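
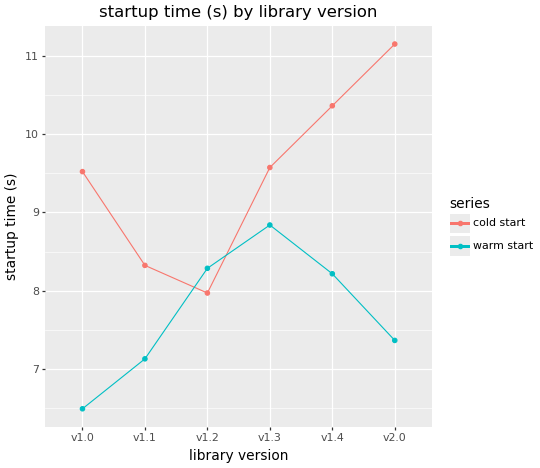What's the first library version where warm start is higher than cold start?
v1.1: warm start ≈ 7.0 vs cold start ≈ 8.5 (not yet); v1.2: warm start ≈ 8.5 vs cold start ≈ 8.0 (first crossover).

v1.2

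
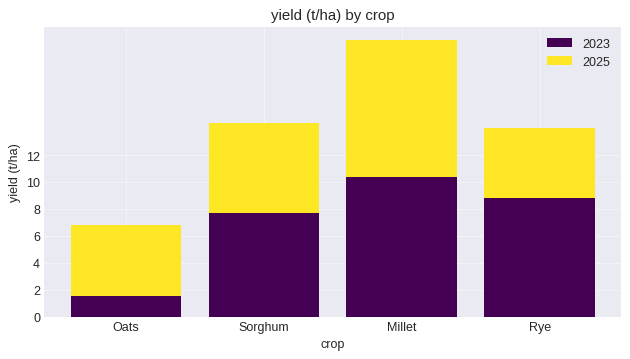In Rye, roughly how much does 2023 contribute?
2023 top ≈ 8, bottom ≈ 0; segment ≈ 8.

≈ 8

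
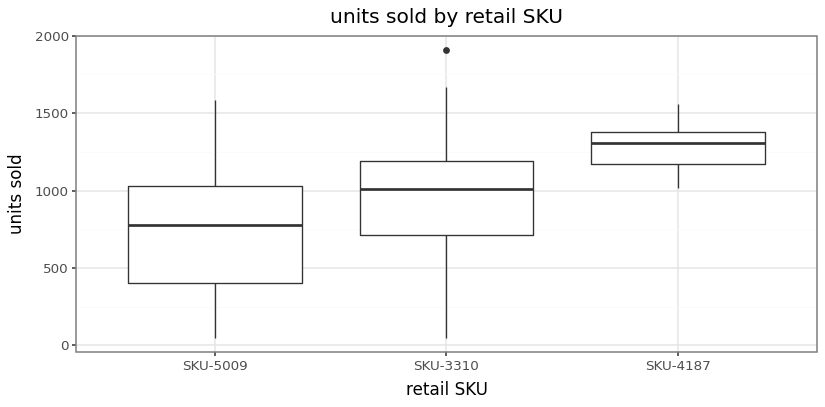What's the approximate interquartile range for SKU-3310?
≈ 500

Q3 ≈ 1200, Q1 ≈ 700; IQR ≈ 500.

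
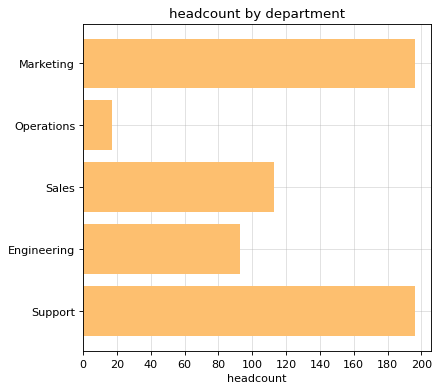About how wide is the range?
Max Marketing ≈ 200, min Operations ≈ 20; range ≈ 180.

≈ 180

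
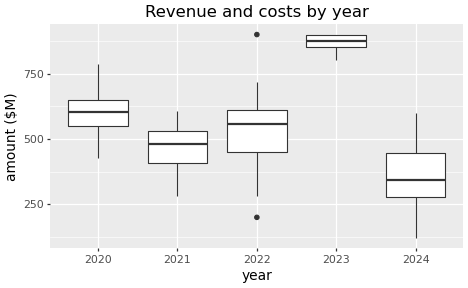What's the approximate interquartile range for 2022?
Q3 ≈ 600, Q1 ≈ 450; IQR ≈ 150.

≈ 150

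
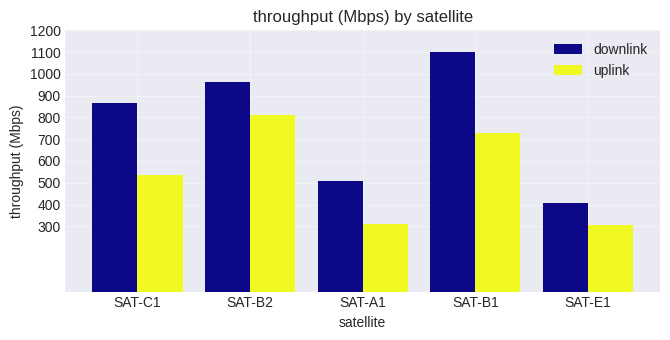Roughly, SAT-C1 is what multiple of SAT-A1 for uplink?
SAT-C1 ≈ 500, SAT-A1 ≈ 300; 500/300 ≈ 1.67.

≈ 1.67×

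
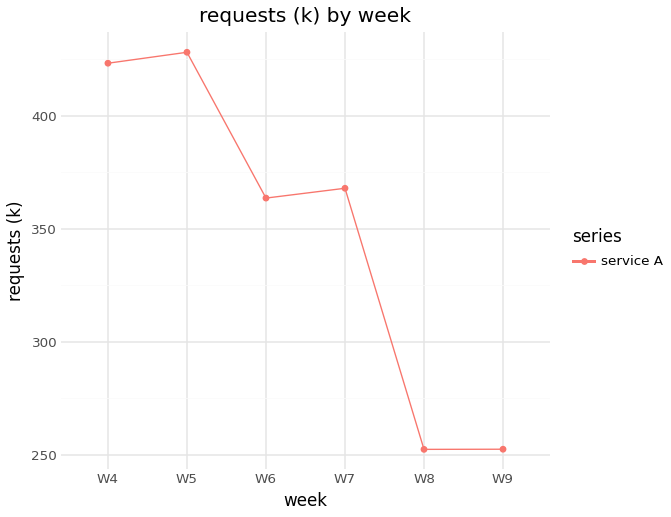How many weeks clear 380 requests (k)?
2

Above 380: W4, W5.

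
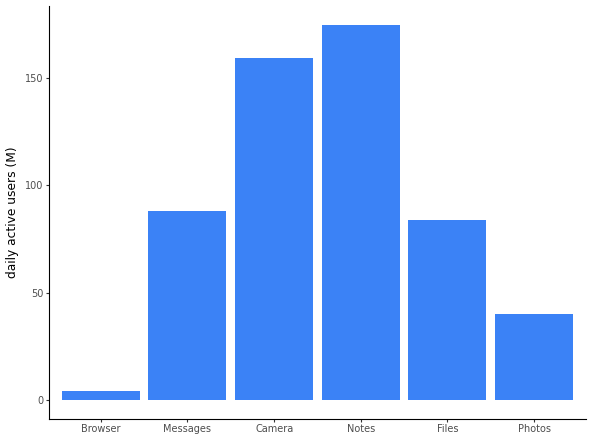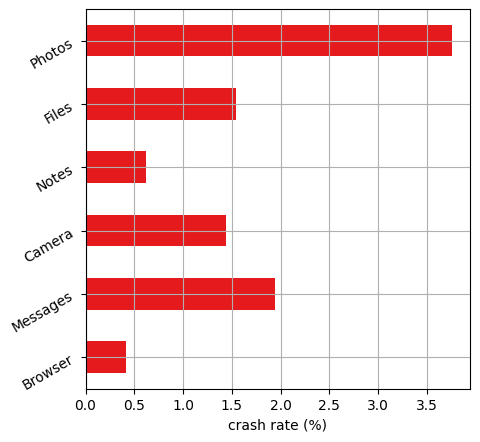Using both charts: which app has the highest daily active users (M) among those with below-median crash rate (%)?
Chart 2 median crash rate (%) ≈ 1.5; below-median apps: Browser, Camera, Notes. Among those, Notes has the highest daily active users (M) (≈ 180).

Notes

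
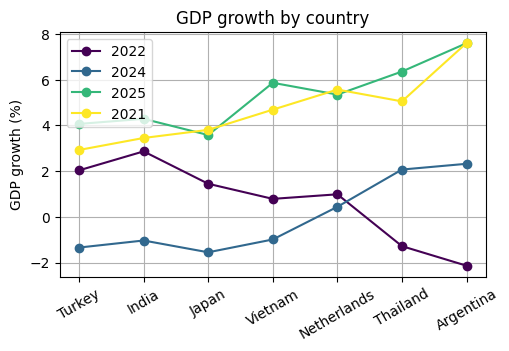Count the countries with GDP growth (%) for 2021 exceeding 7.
Above 7: Argentina.

1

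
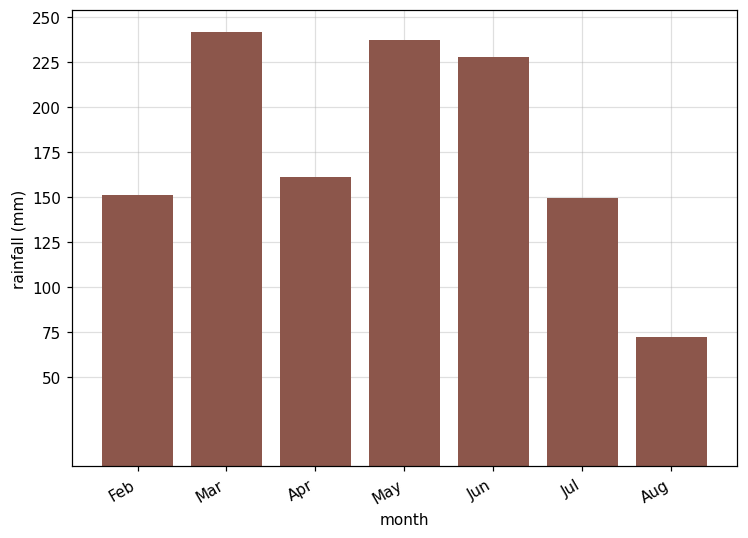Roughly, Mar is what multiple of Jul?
≈ 1.67×

Mar ≈ 250, Jul ≈ 150; 250/150 ≈ 1.67.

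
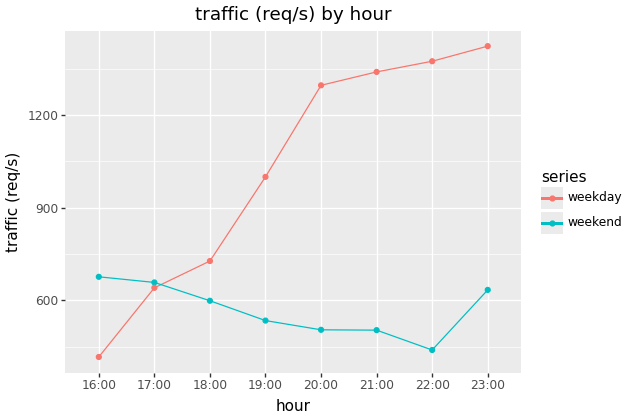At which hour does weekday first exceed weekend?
18:00

17:00: weekday ≈ 600 vs weekend ≈ 700 (not yet); 18:00: weekday ≈ 700 vs weekend ≈ 600 (first crossover).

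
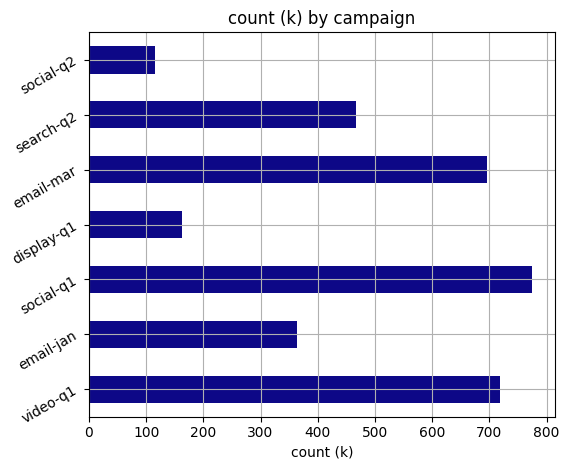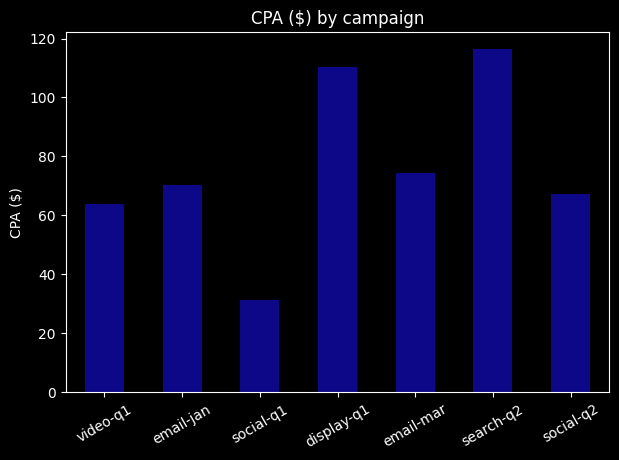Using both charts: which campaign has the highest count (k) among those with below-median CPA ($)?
Chart 2 median CPA ($) ≈ 80; below-median campaigns: video-q1, social-q1, social-q2. Among those, social-q1 has the highest count (k) (≈ 800).

social-q1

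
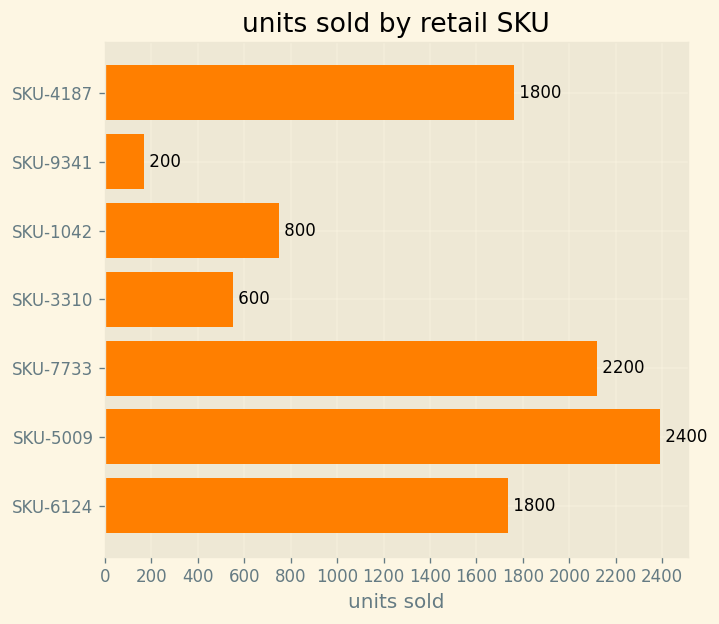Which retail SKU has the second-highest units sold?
SKU-7733

Top 3: SKU-5009 ≈ 2400, SKU-7733 ≈ 2200, SKU-4187 ≈ 1800.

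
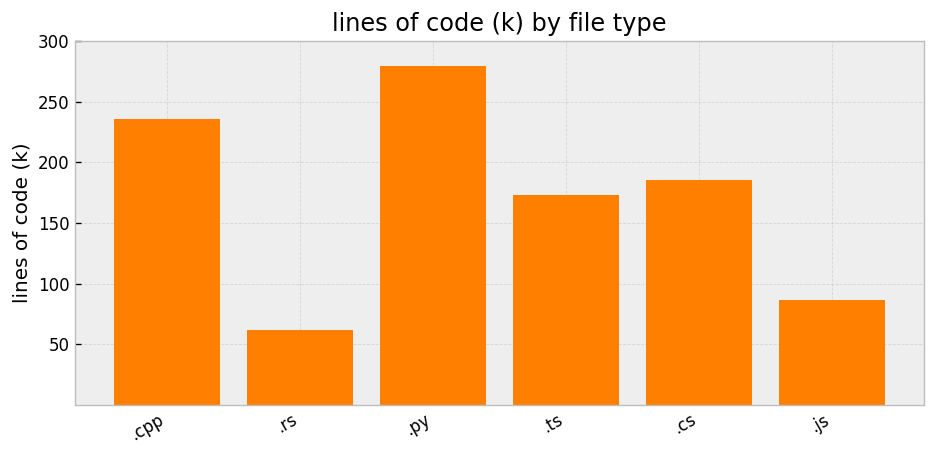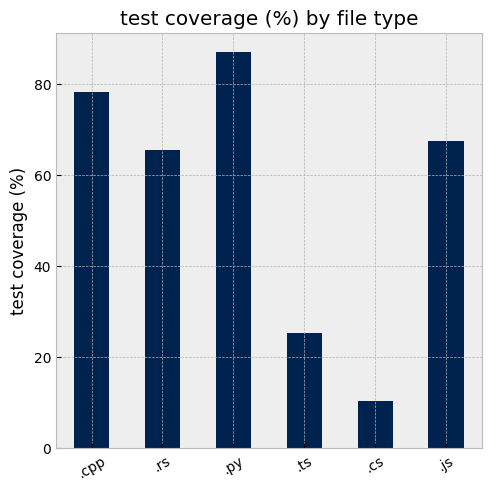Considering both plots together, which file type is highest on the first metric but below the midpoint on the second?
.cs

Chart 2 median test coverage (%) ≈ 70; below-median file types: .rs, .ts, .cs. Among those, .cs has the highest lines of code (k) (≈ 200).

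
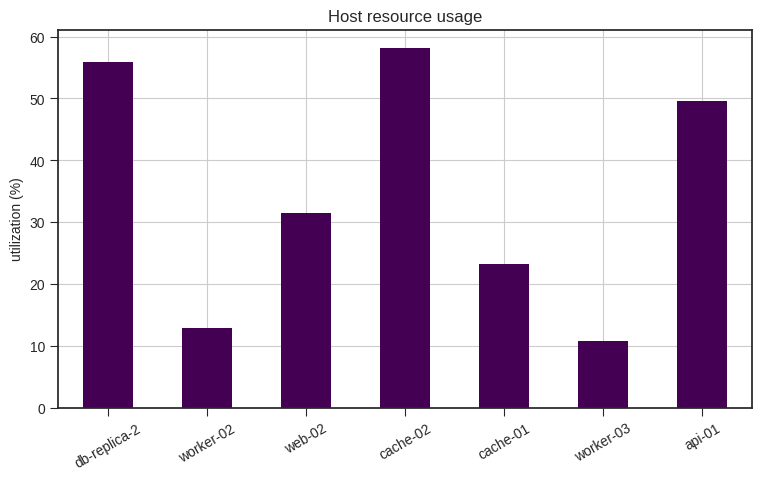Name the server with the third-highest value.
Top 4: cache-02 ≈ 60, db-replica-2 ≈ 55, api-01 ≈ 50, web-02 ≈ 30.

api-01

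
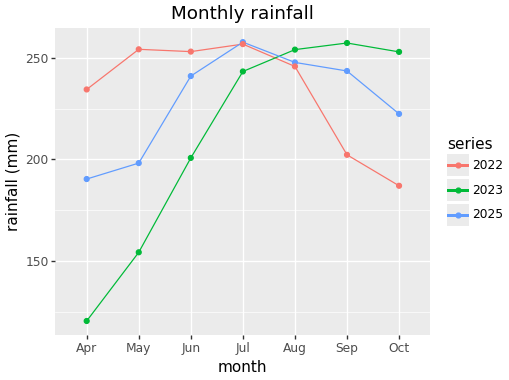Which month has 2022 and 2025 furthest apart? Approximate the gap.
May: 2022 ≈ 260, 2025 ≈ 200 → gap ≈ 60. Next-largest (Apr) is only ≈ 40.

May, ≈ 60 mm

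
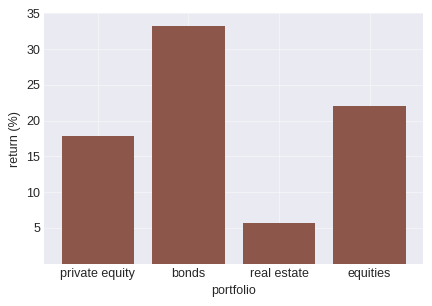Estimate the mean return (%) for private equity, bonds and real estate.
≈ 20

(20 + 35 + 5) / 3 ≈ 20.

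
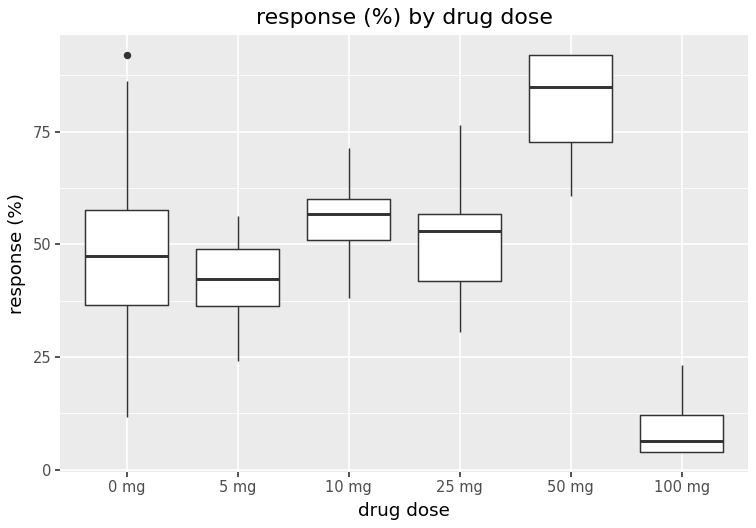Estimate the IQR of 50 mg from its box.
≈ 20

Q3 ≈ 90, Q1 ≈ 70; IQR ≈ 20.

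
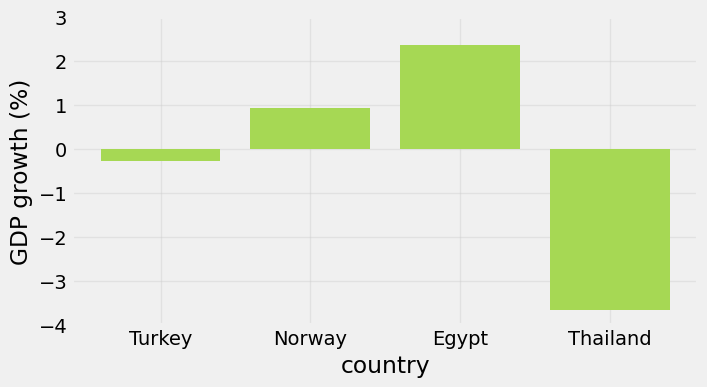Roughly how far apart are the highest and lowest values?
Max Egypt ≈ 2, min Thailand ≈ -4; range ≈ 6.

≈ 6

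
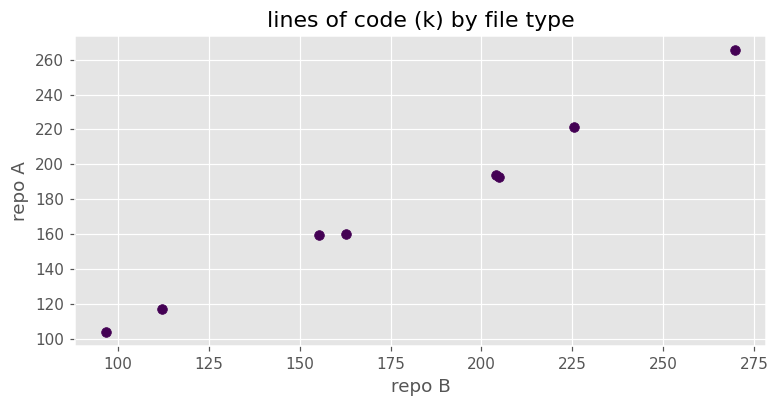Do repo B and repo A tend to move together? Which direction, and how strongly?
positive, strong

Points are positively correlated; strong (|r| ≈ 1.0).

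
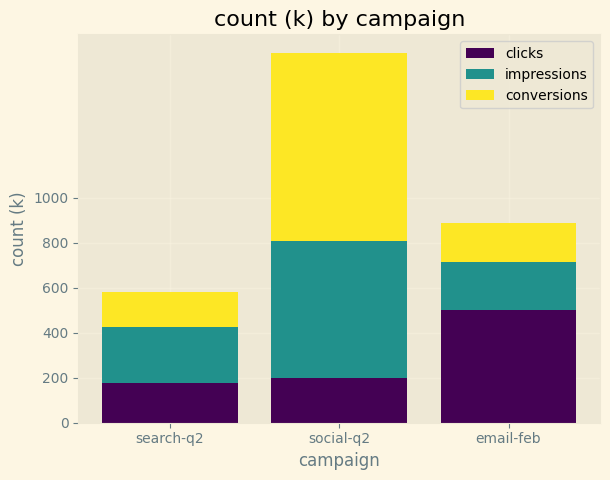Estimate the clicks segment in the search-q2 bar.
≈ 200

clicks top ≈ 200, bottom ≈ 0; segment ≈ 200.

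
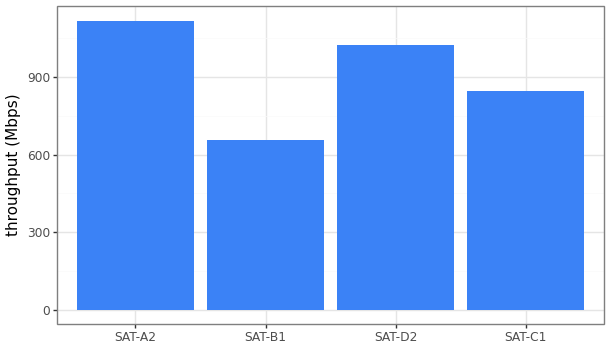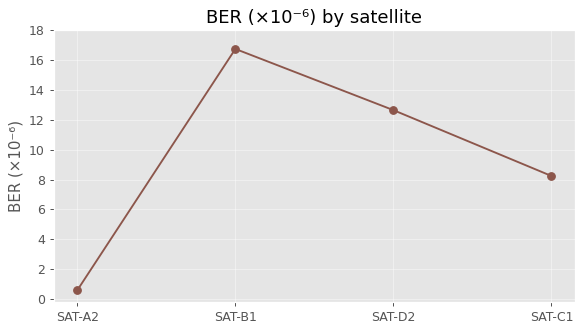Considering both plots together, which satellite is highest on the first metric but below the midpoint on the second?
SAT-A2

Chart 2 median BER (×10⁻⁶) ≈ 10; below-median satellites: SAT-A2, SAT-C1. Among those, SAT-A2 has the highest throughput (Mbps) (≈ 1200).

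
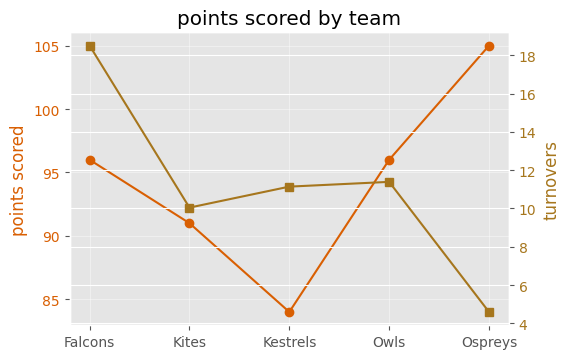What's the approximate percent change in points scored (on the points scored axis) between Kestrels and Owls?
Kestrels ≈ 84, Owls ≈ 96; (96 − 84) / 84 ≈ +14.3%.

≈ +14.3%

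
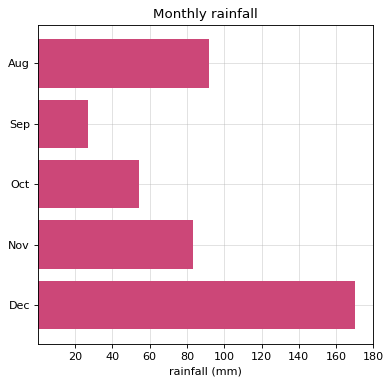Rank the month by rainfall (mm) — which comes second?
Aug

Top 3: Dec ≈ 180, Aug ≈ 100, Nov ≈ 80.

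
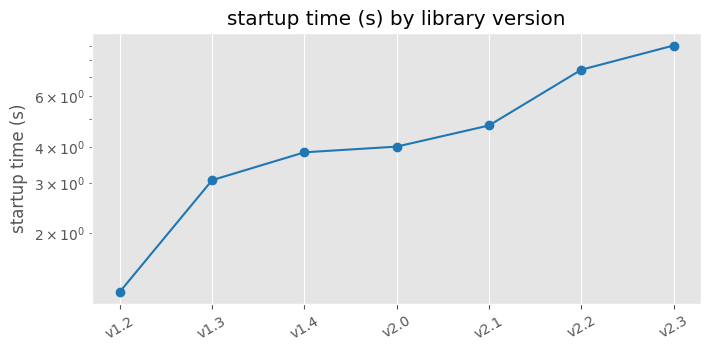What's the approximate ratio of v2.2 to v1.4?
v2.2 ≈ 7, v1.4 ≈ 4; 7/4 ≈ 1.75.

≈ 1.75×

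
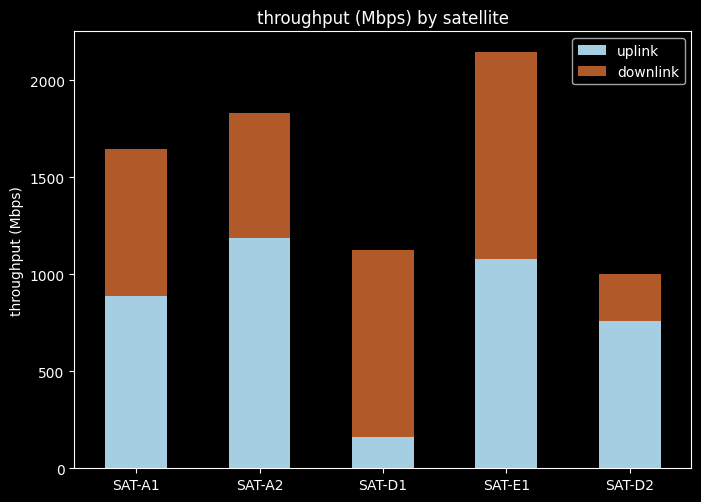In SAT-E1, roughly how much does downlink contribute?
≈ 1200

downlink top ≈ 2200, bottom ≈ 1000; segment ≈ 1200.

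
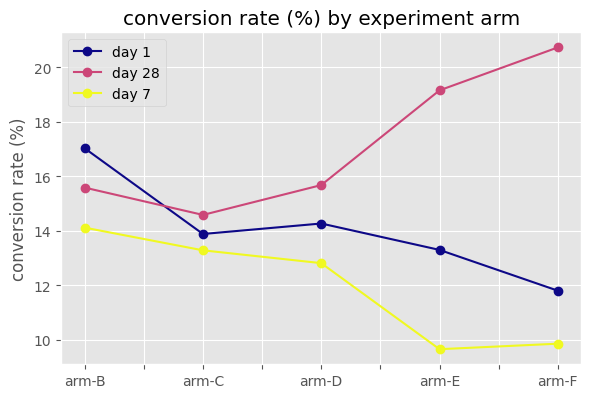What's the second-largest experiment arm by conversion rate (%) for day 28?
Top 3 for day 28: arm-F ≈ 21, arm-E ≈ 19, arm-D ≈ 16.

arm-E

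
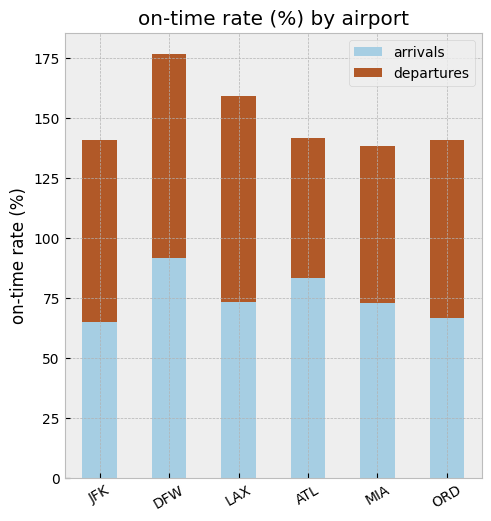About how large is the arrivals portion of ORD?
≈ 60

arrivals top ≈ 60, bottom ≈ 0; segment ≈ 60.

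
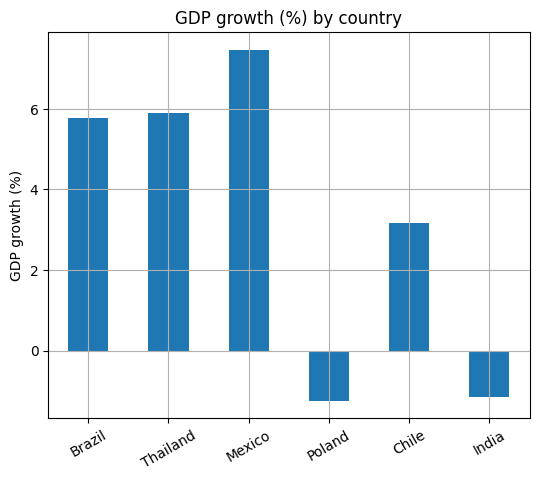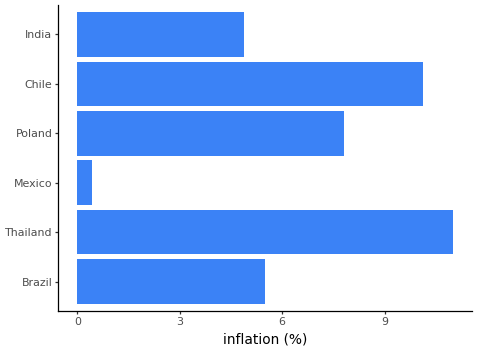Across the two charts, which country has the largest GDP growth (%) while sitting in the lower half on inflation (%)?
Mexico

Chart 2 median inflation (%) ≈ 6; below-median countries: Brazil, Mexico, India. Among those, Mexico has the highest GDP growth (%) (≈ 7).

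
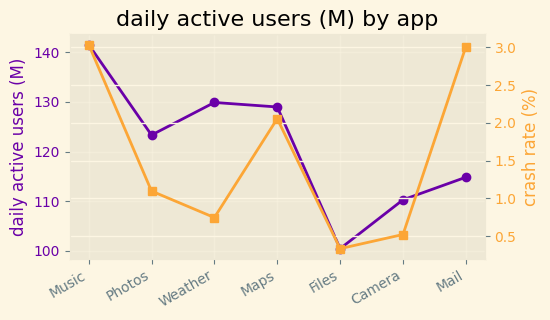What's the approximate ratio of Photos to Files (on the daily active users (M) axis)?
Photos ≈ 125, Files ≈ 100; 125/100 ≈ 1.25.

≈ 1.25×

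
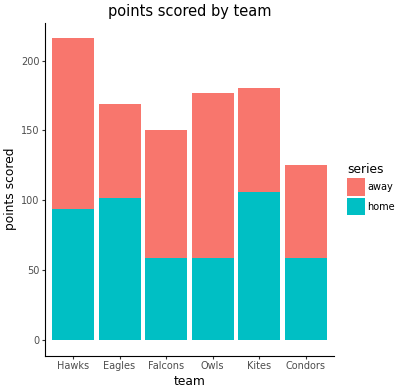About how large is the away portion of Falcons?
away top ≈ 160, bottom ≈ 60; segment ≈ 100.

≈ 100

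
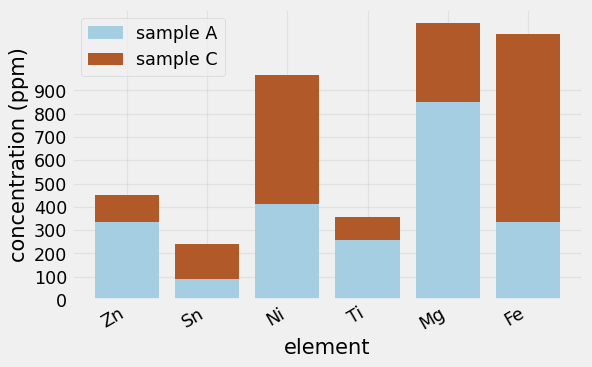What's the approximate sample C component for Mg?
sample C top ≈ 1200, bottom ≈ 800; segment ≈ 400.

≈ 400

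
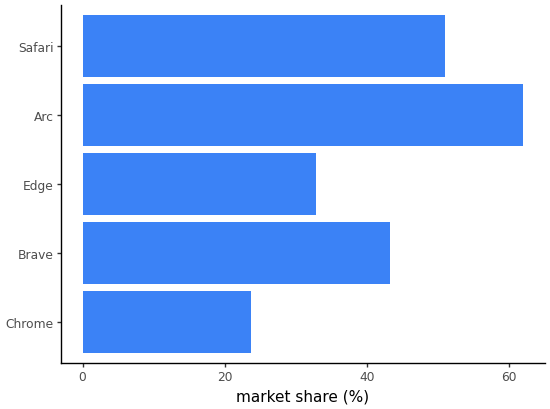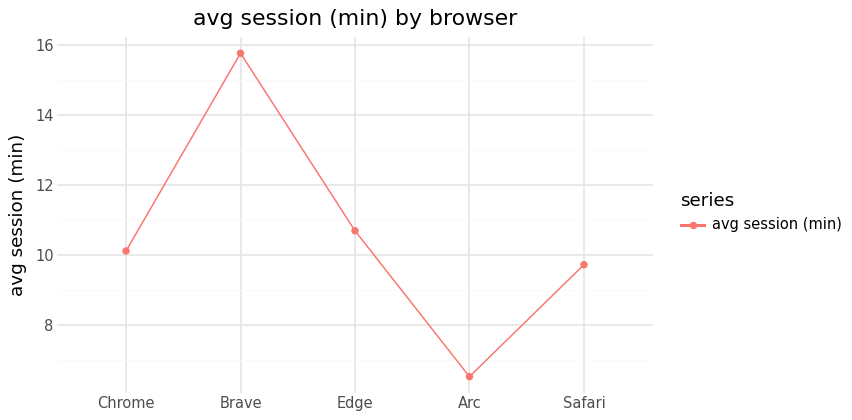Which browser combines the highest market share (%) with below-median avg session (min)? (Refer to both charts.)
Arc

Chart 2 median avg session (min) ≈ 10; below-median browsers: Arc, Safari. Among those, Arc has the highest market share (%) (≈ 60).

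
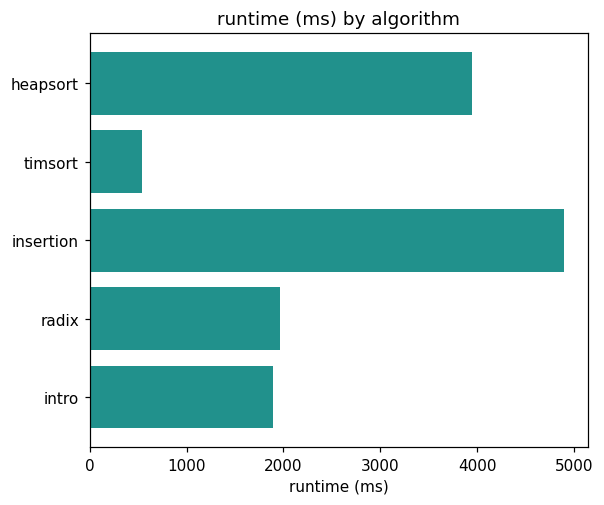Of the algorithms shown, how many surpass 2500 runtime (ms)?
2

Above 2500: heapsort, insertion.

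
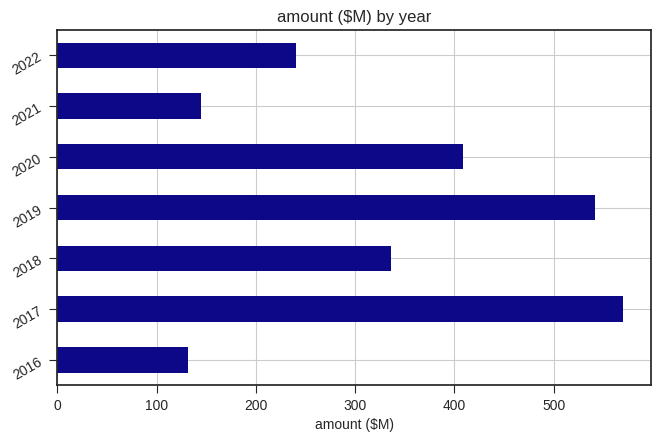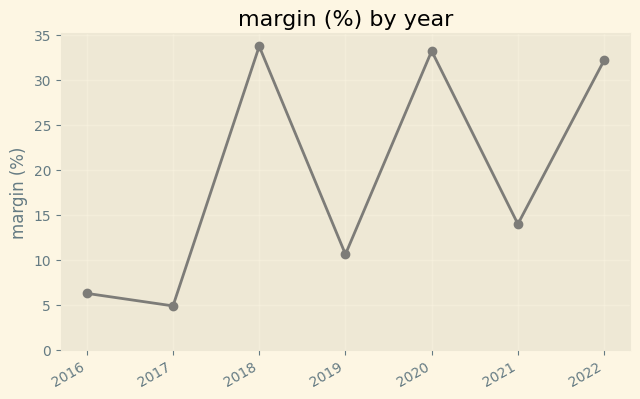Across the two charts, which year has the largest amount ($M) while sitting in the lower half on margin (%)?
Chart 2 median margin (%) ≈ 15; below-median years: 2016, 2017, 2019. Among those, 2017 has the highest amount ($M) (≈ 600).

2017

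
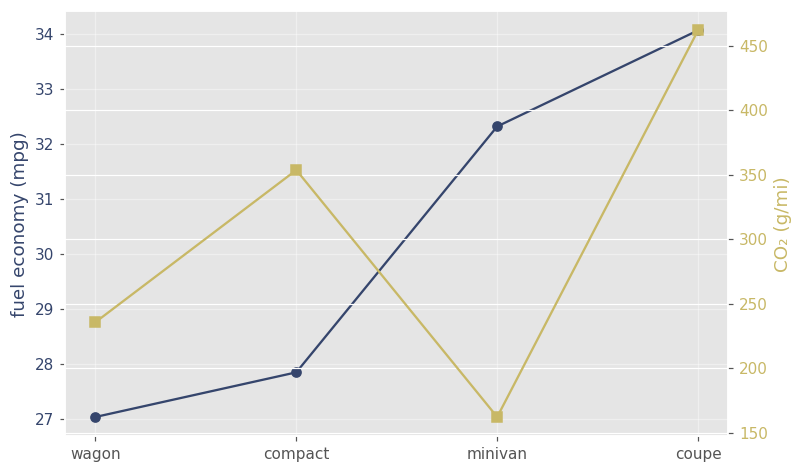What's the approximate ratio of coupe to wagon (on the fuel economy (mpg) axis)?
coupe ≈ 34, wagon ≈ 27; 34/27 ≈ 1.26.

≈ 1.26×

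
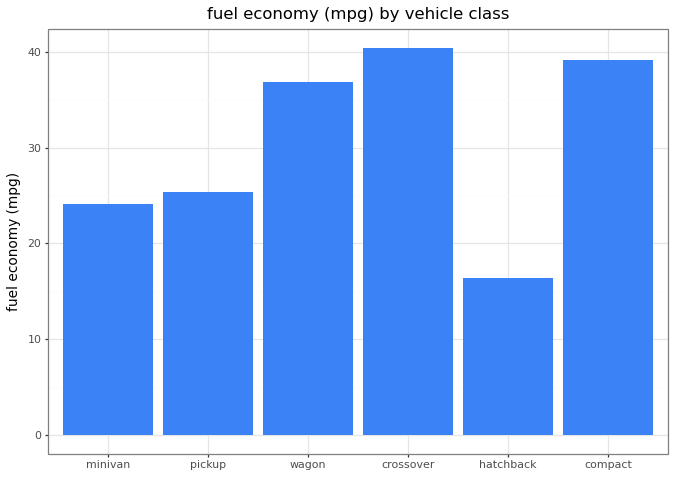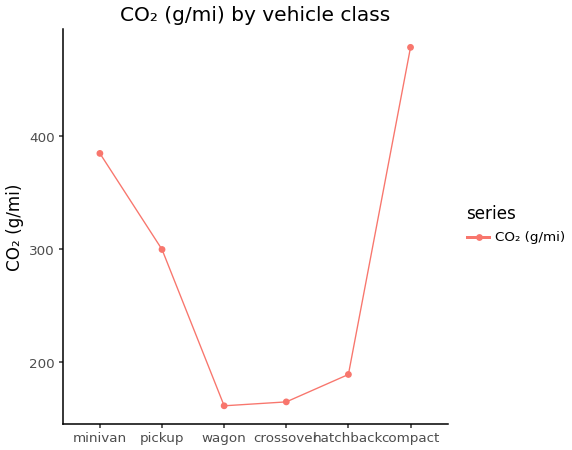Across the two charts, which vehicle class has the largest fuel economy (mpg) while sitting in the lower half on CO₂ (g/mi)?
Chart 2 median CO₂ (g/mi) ≈ 250; below-median vehicle classes: wagon, crossover, hatchback. Among those, crossover has the highest fuel economy (mpg) (≈ 40).

crossover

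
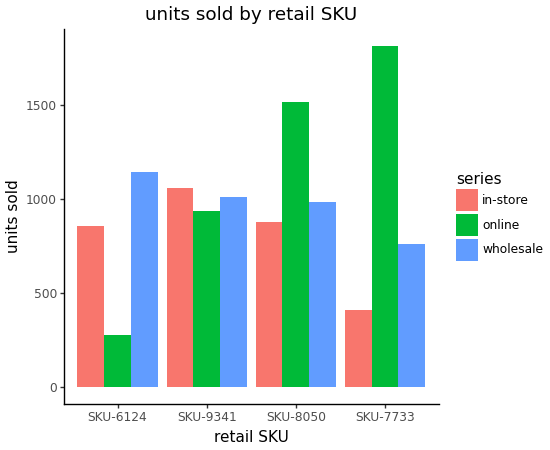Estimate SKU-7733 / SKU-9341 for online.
SKU-7733 ≈ 1800, SKU-9341 ≈ 1000; 1800/1000 ≈ 1.8.

≈ 1.8×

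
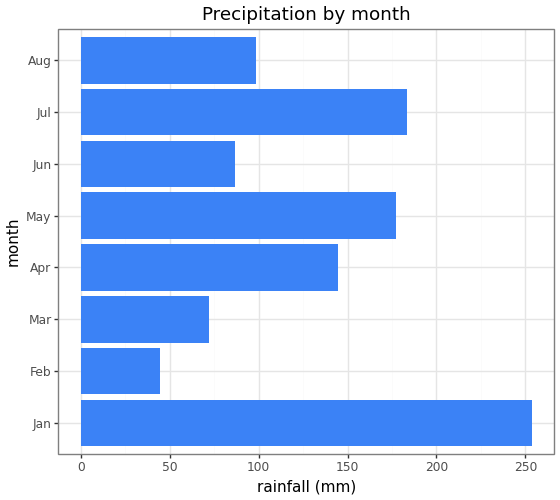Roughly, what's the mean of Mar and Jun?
≈ 75

(75 + 75) / 2 ≈ 75.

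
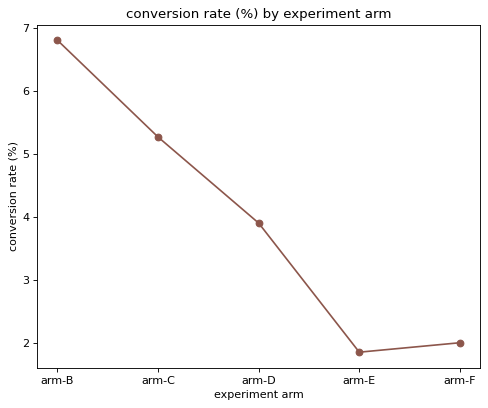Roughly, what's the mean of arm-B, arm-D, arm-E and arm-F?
(7.0 + 4.0 + 2.0 + 2.0) / 4 ≈ 3.75.

≈ 3.75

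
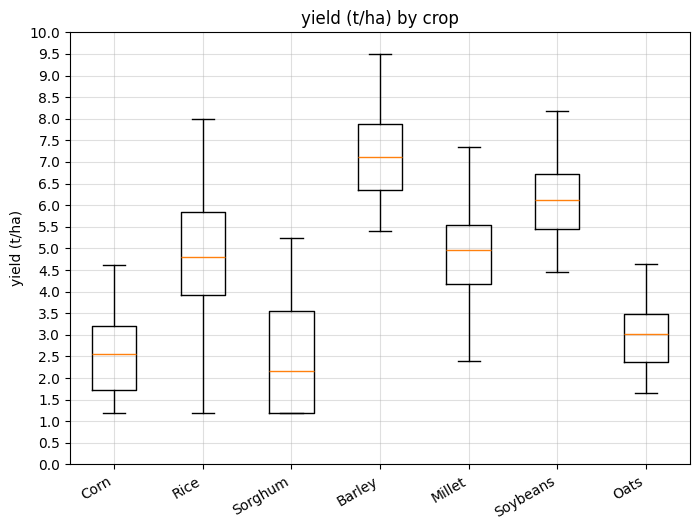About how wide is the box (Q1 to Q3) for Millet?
Q3 ≈ 5.5, Q1 ≈ 4.0; IQR ≈ 1.5.

≈ 1.5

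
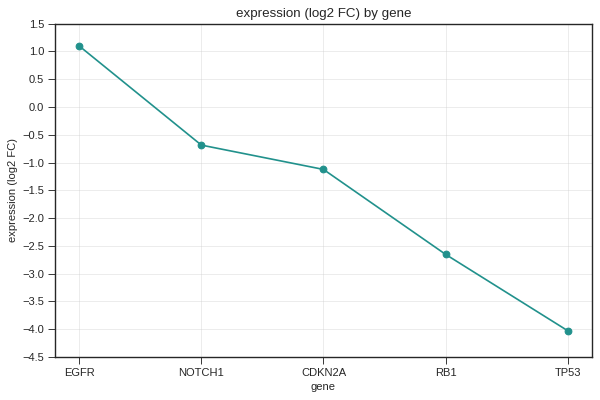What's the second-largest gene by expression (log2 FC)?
Top 3: EGFR ≈ 1.0, NOTCH1 ≈ -0.5, CDKN2A ≈ -1.0.

NOTCH1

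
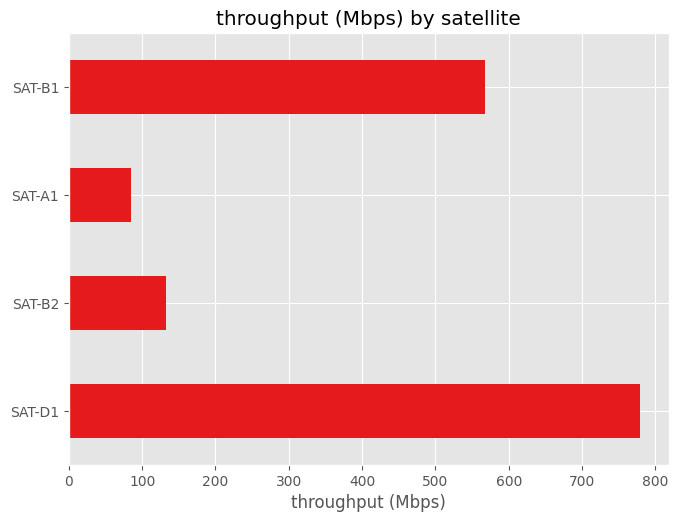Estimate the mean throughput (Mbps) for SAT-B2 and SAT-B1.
≈ 350

(100 + 600) / 2 ≈ 350.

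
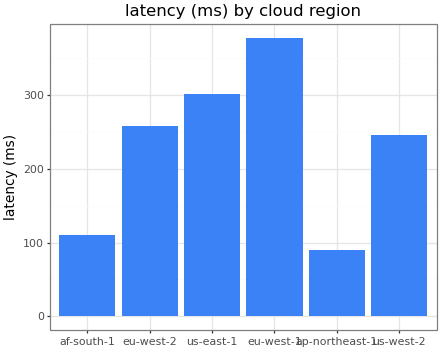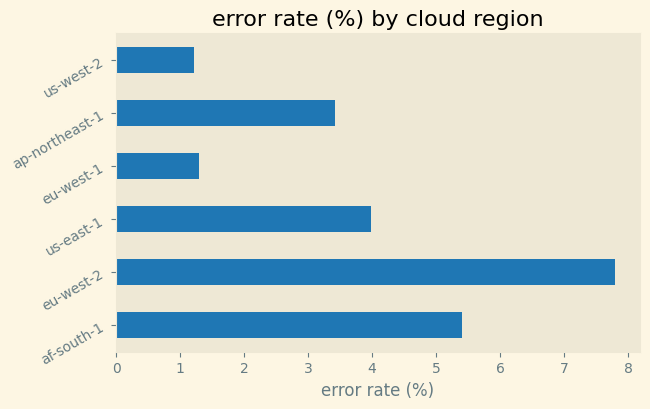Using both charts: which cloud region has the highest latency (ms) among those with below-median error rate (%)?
Chart 2 median error rate (%) ≈ 4; below-median cloud regions: eu-west-1, ap-northeast-1, us-west-2. Among those, eu-west-1 has the highest latency (ms) (≈ 400).

eu-west-1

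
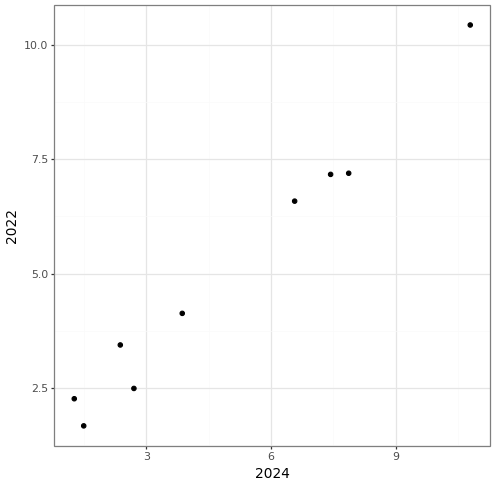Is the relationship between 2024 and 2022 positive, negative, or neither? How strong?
Points are positively correlated; strong (|r| ≈ 1.0).

positive, strong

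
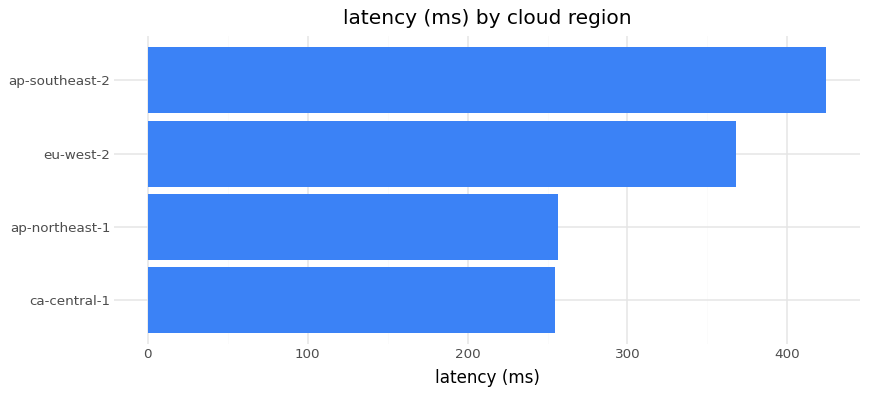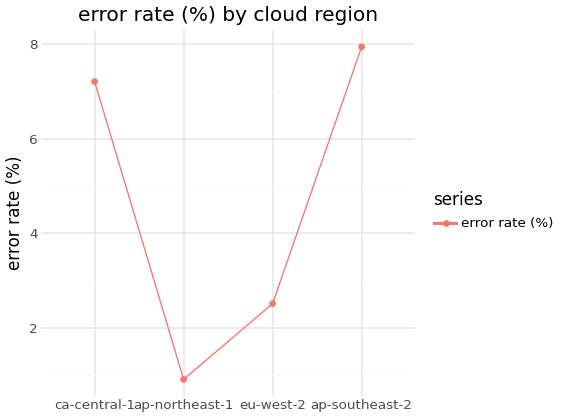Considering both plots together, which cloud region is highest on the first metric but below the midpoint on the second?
eu-west-2

Chart 2 median error rate (%) ≈ 5; below-median cloud regions: ap-northeast-1, eu-west-2. Among those, eu-west-2 has the highest latency (ms) (≈ 350).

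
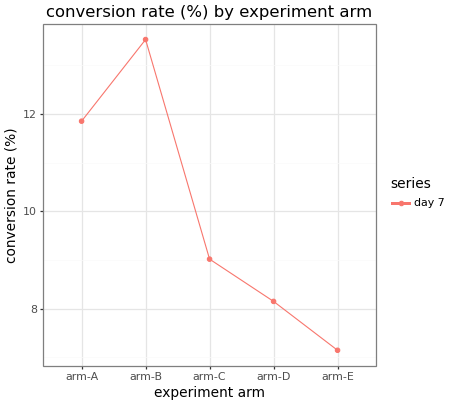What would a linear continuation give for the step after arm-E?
≈ 6

Last three: 9, 8, 7 → slope ≈ -1/step → next ≈ 6.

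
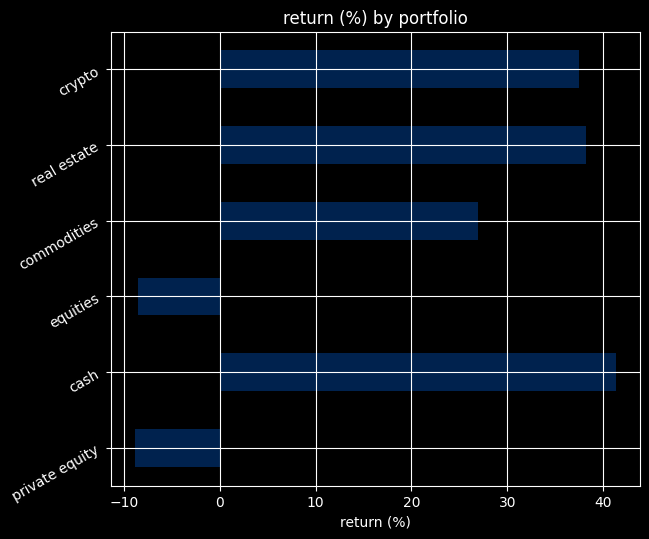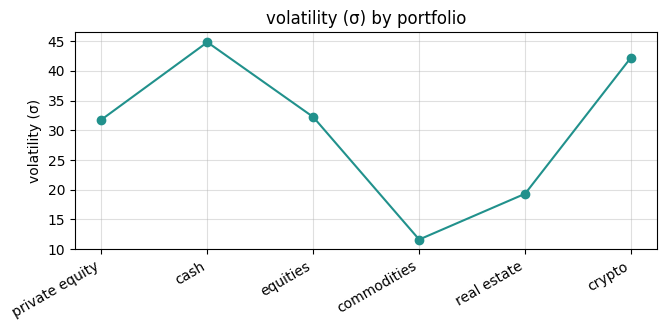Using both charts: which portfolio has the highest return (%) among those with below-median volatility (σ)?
real estate

Chart 2 median volatility (σ) ≈ 30; below-median portfolios: private equity, commodities, real estate. Among those, real estate has the highest return (%) (≈ 40).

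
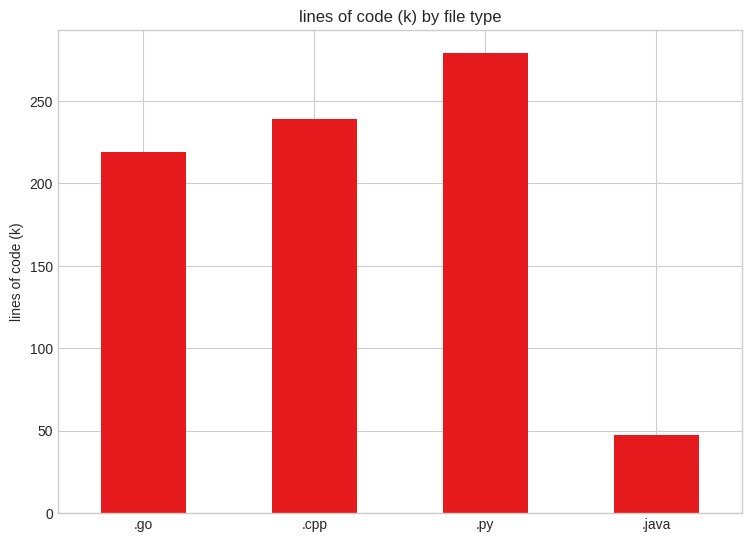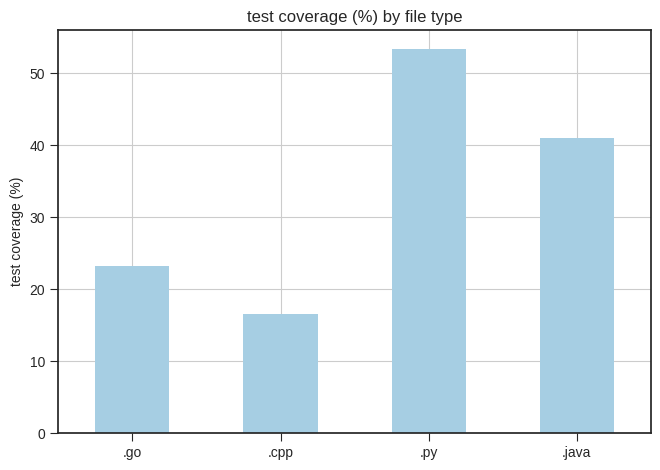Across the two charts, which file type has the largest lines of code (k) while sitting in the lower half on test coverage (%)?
Chart 2 median test coverage (%) ≈ 30; below-median file types: .go, .cpp. Among those, .cpp has the highest lines of code (k) (≈ 250).

.cpp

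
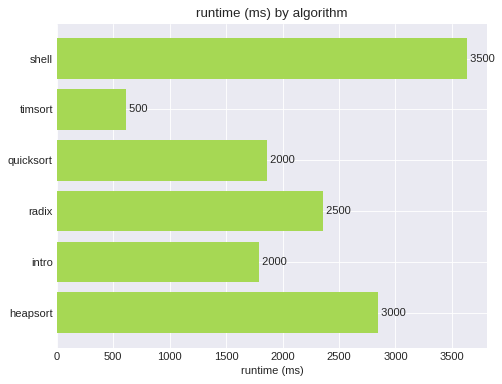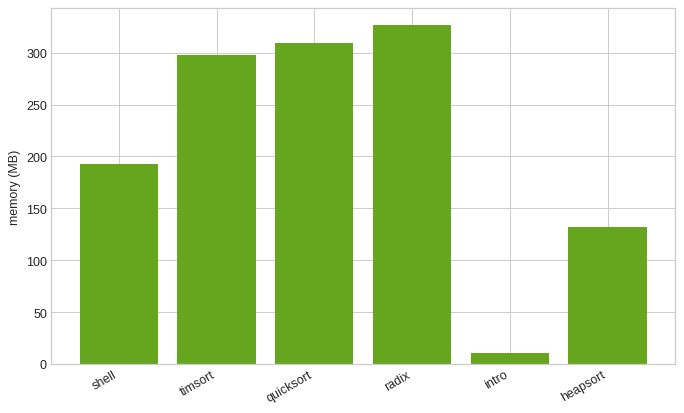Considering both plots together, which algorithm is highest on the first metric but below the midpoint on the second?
Chart 2 median memory (MB) ≈ 250; below-median algorithms: shell, intro, heapsort. Among those, shell has the highest runtime (ms) (≈ 3500).

shell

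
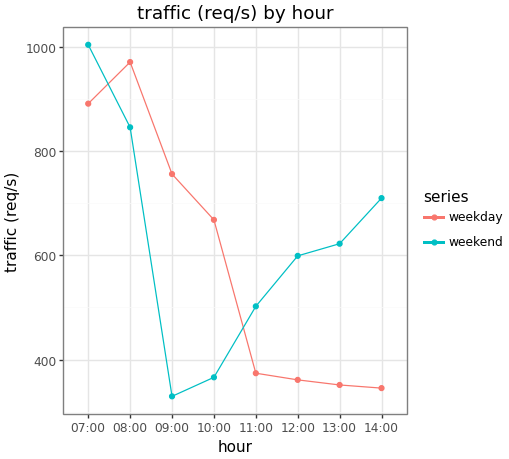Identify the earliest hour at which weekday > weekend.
08:00

07:00: weekday ≈ 900 vs weekend ≈ 1000 (not yet); 08:00: weekday ≈ 1000 vs weekend ≈ 800 (first crossover).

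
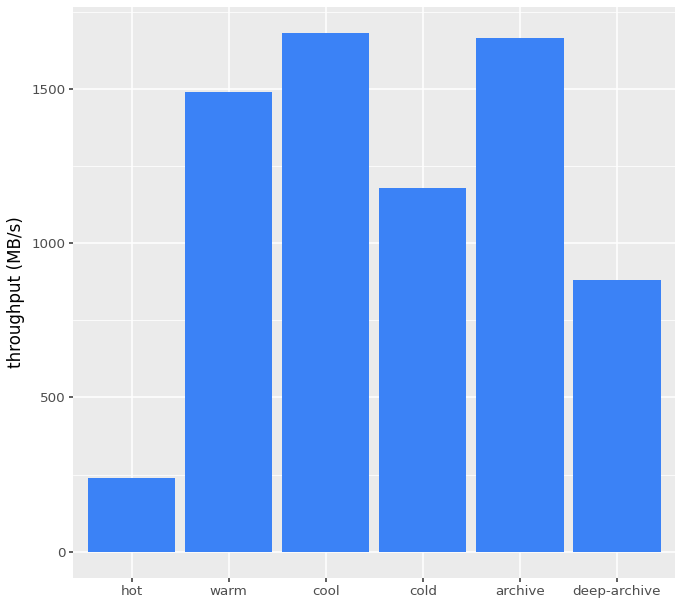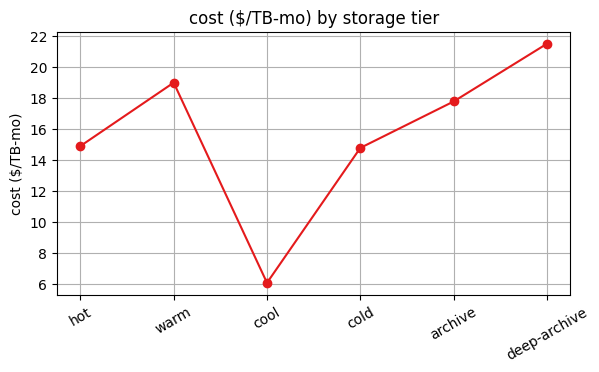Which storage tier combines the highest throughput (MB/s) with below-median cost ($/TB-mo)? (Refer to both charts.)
cool

Chart 2 median cost ($/TB-mo) ≈ 16; below-median storage tiers: hot, cool, cold. Among those, cool has the highest throughput (MB/s) (≈ 1600).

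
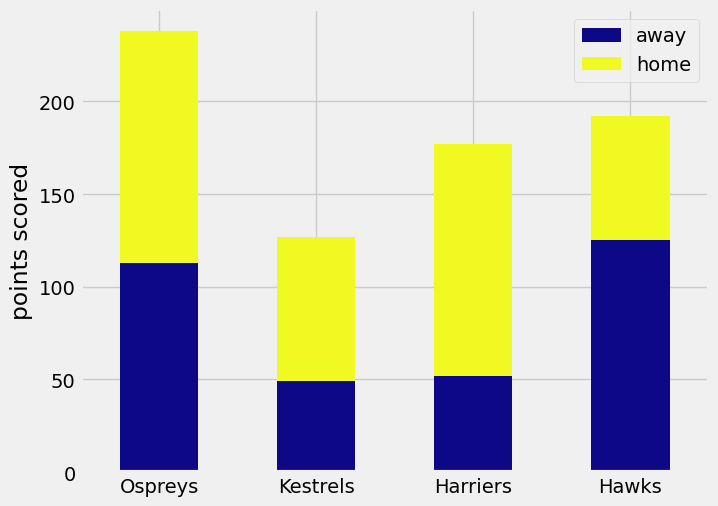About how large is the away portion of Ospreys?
≈ 120

away top ≈ 120, bottom ≈ 0; segment ≈ 120.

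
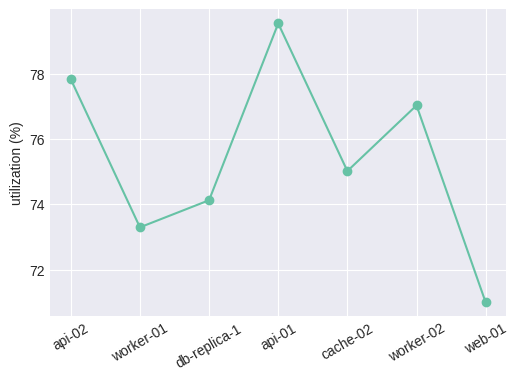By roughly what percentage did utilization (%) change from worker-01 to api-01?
worker-01 ≈ 73, api-01 ≈ 80; (80 − 73) / 73 ≈ +9.6%.

≈ +9.6%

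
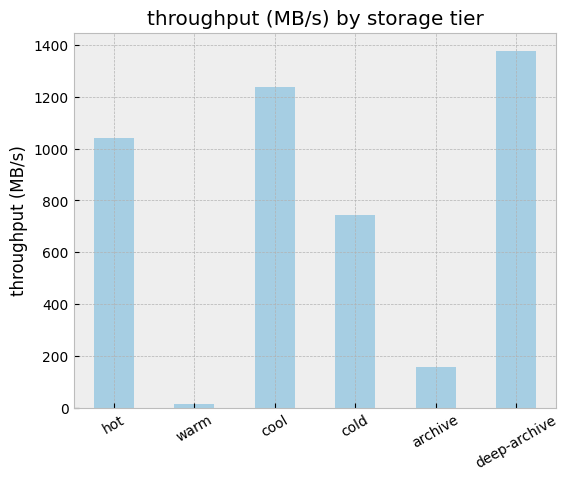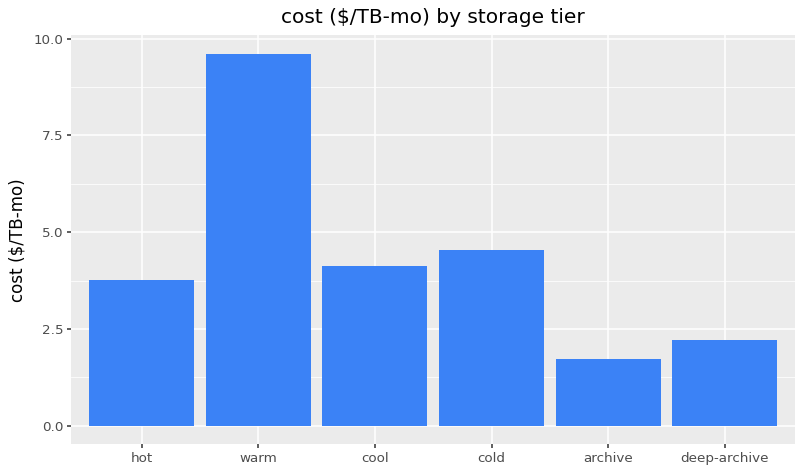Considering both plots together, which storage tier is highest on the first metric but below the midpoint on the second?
deep-archive

Chart 2 median cost ($/TB-mo) ≈ 4; below-median storage tiers: hot, archive, deep-archive. Among those, deep-archive has the highest throughput (MB/s) (≈ 1400).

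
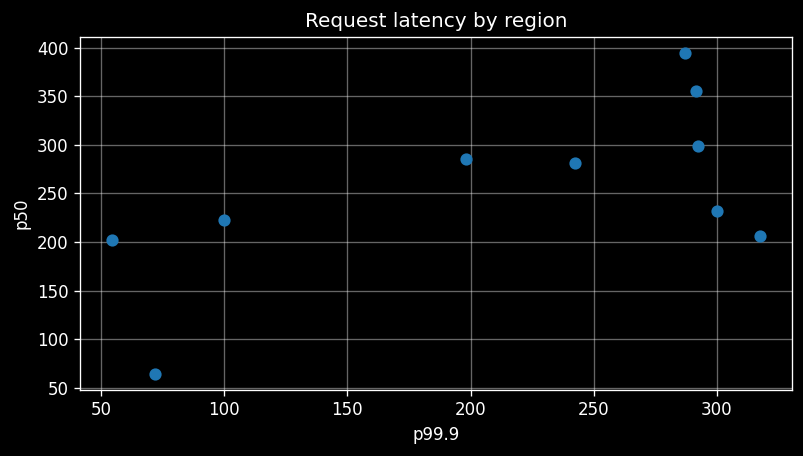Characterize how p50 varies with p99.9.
Points are positively correlated; moderate (|r| ≈ 0.6).

positive, moderate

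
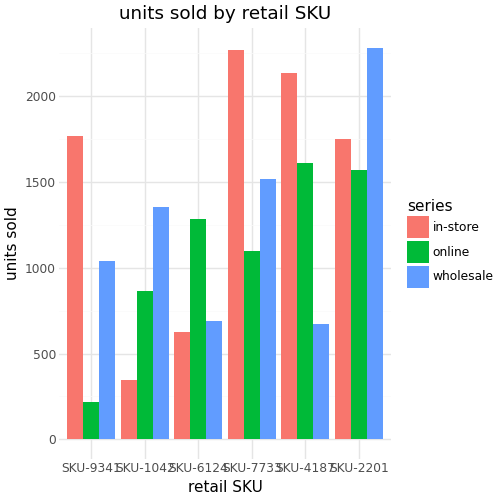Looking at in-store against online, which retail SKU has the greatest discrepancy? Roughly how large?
SKU-9341, ≈ 1600

SKU-9341: in-store ≈ 1800, online ≈ 200 → gap ≈ 1600. Next-largest (SKU-7733) is only ≈ 1200.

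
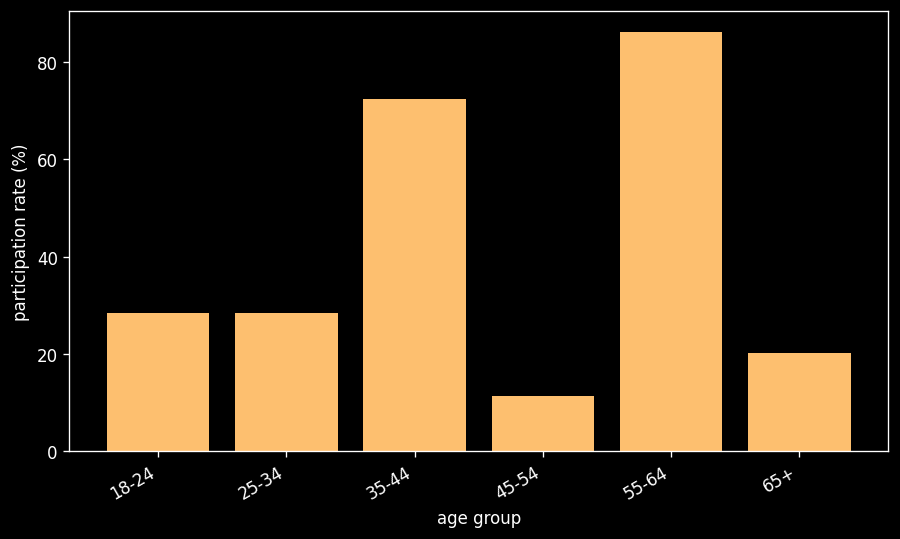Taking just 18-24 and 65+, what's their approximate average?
(30 + 20) / 2 ≈ 25.

≈ 25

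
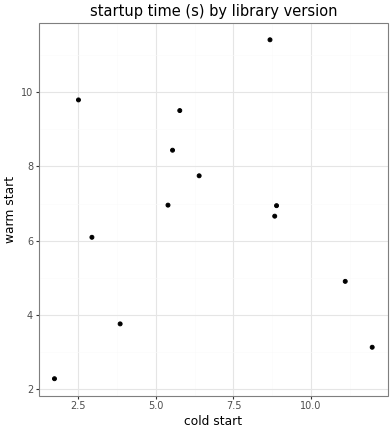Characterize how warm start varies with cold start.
Points are roughly uncorrelated; weak (|r| ≈ 0.0).

no clear correlation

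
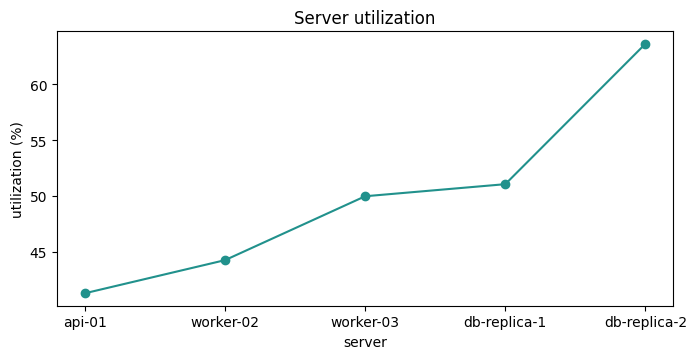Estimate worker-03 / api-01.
≈ 1.19×

worker-03 ≈ 50, api-01 ≈ 42; 50/42 ≈ 1.19.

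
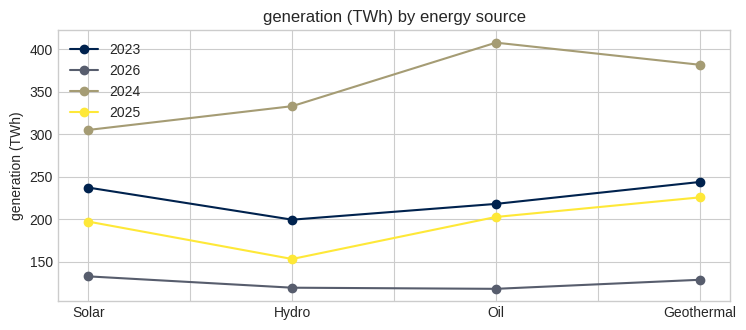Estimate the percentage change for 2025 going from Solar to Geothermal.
Solar ≈ 200, Geothermal ≈ 225; (225 − 200) / 200 ≈ +12.5%.

≈ +12.5%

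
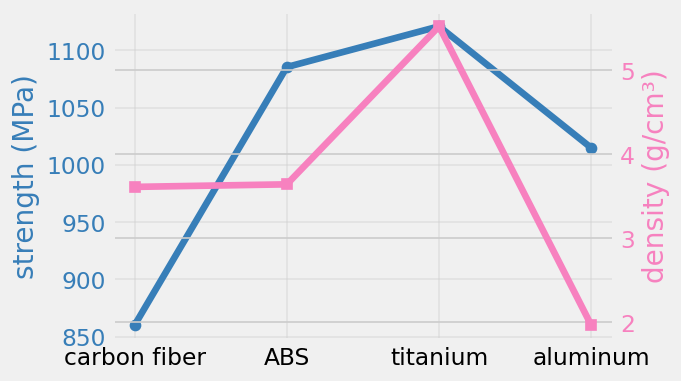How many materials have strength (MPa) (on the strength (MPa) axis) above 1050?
Above 1050: ABS, titanium.

2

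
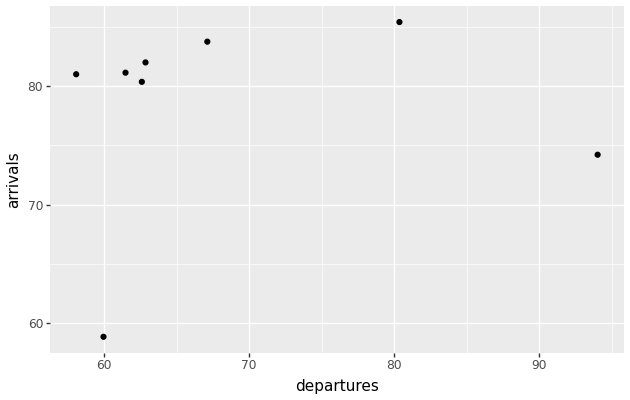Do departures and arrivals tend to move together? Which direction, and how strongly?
no clear correlation

Points are roughly uncorrelated; weak (|r| ≈ 0.1).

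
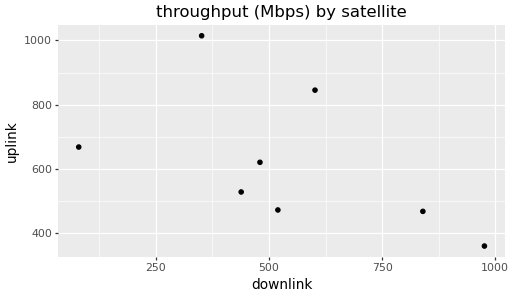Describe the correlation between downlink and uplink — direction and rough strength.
negative, moderate

Points are negatively correlated; moderate (|r| ≈ 0.5).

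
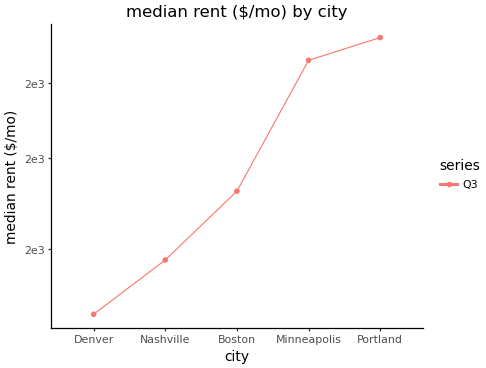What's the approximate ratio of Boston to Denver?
Boston ≈ 1800, Denver ≈ 1400; 1800/1400 ≈ 1.29.

≈ 1.29×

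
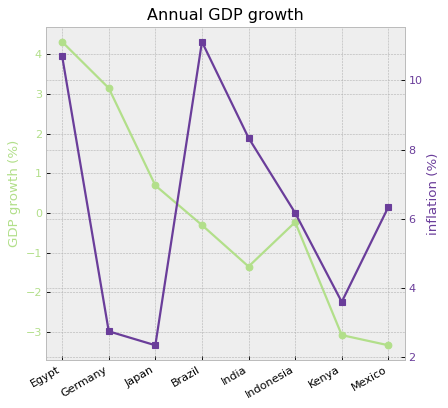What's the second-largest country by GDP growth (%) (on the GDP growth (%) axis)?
Top 3 (on the GDP growth (%) axis): Egypt ≈ 4, Germany ≈ 3, Japan ≈ 1.

Germany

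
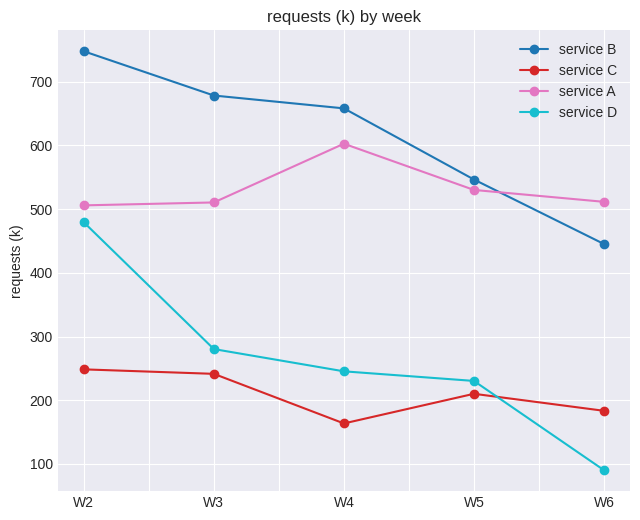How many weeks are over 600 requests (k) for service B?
Above 600: W2, W3, W4.

3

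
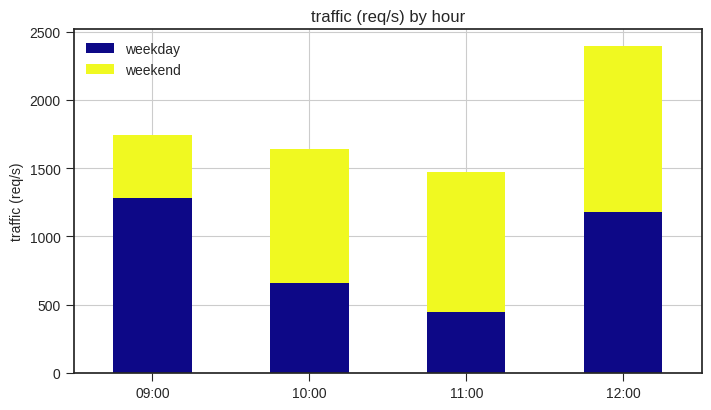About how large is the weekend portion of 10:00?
≈ 1000

weekend top ≈ 1600, bottom ≈ 600; segment ≈ 1000.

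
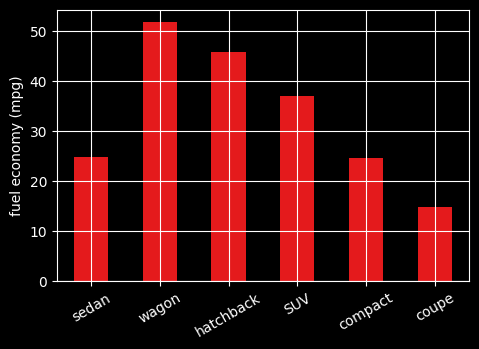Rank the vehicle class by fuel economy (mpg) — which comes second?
hatchback

Top 3: wagon ≈ 50, hatchback ≈ 45, SUV ≈ 35.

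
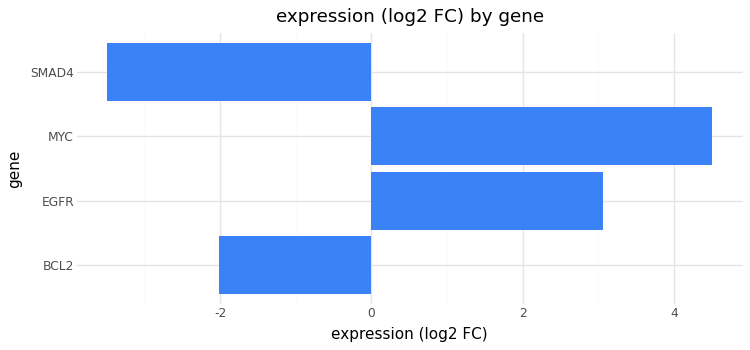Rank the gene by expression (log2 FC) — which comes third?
BCL2

Top 4: MYC ≈ 5, EGFR ≈ 3, BCL2 ≈ -2, SMAD4 ≈ -3.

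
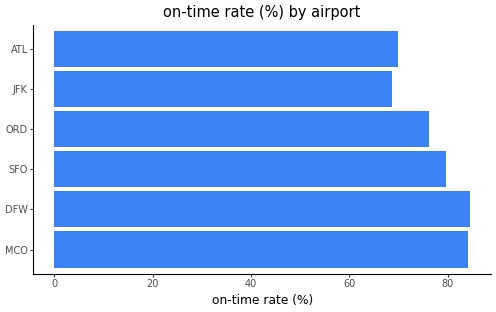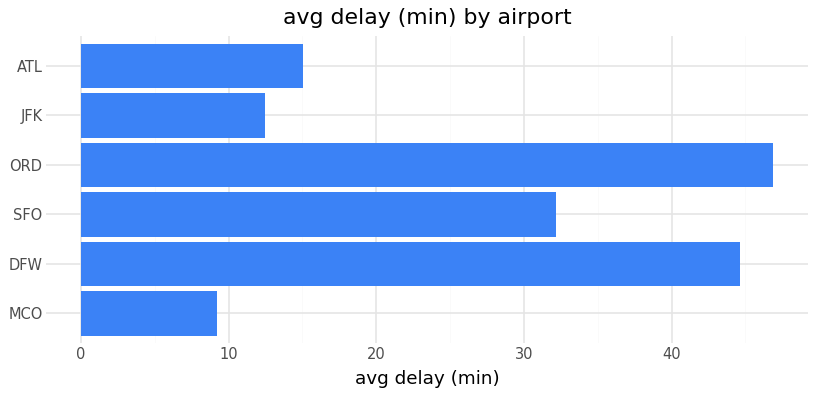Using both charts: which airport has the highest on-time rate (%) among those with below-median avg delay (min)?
MCO

Chart 2 median avg delay (min) ≈ 25; below-median airports: MCO, JFK, ATL. Among those, MCO has the highest on-time rate (%) (≈ 80).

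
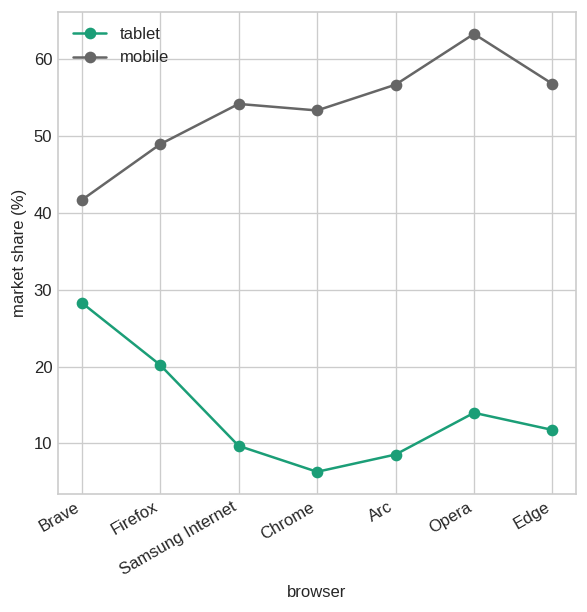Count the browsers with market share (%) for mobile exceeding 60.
Above 60: Opera.

1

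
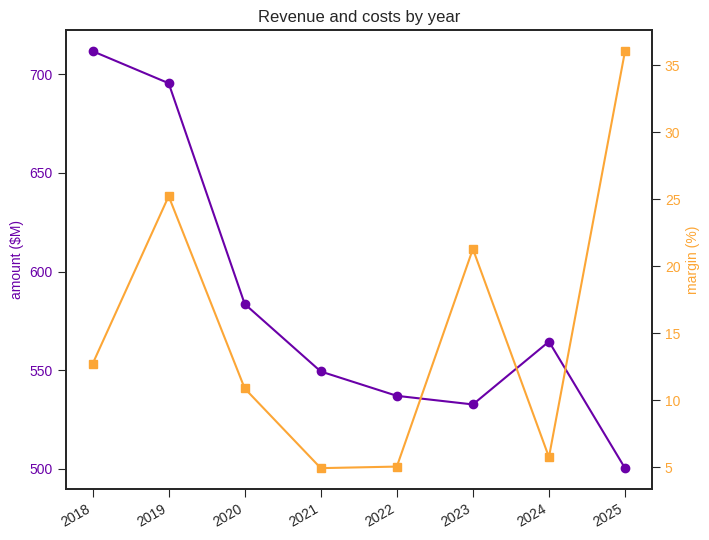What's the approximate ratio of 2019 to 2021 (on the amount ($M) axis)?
≈ 1.3×

2019 ≈ 700, 2021 ≈ 540; 700/540 ≈ 1.3.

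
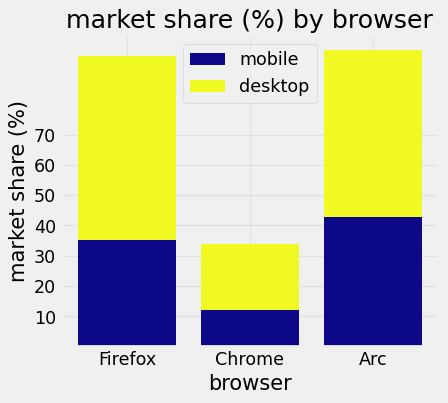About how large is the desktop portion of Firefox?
desktop top ≈ 100, bottom ≈ 40; segment ≈ 60.

≈ 60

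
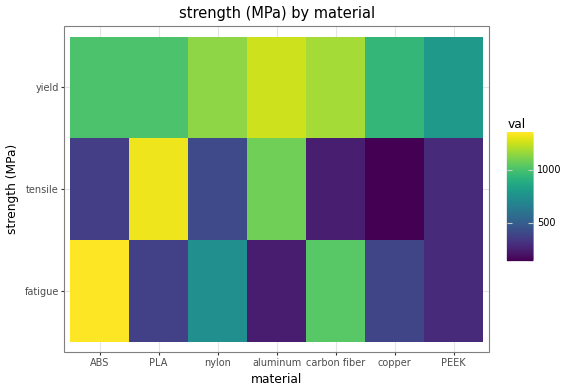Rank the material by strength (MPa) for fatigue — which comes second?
carbon fiber

Top 3 for fatigue: ABS ≈ 1400, carbon fiber ≈ 1000, nylon ≈ 800.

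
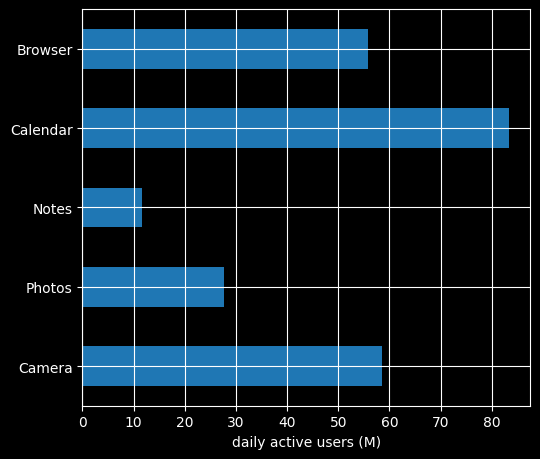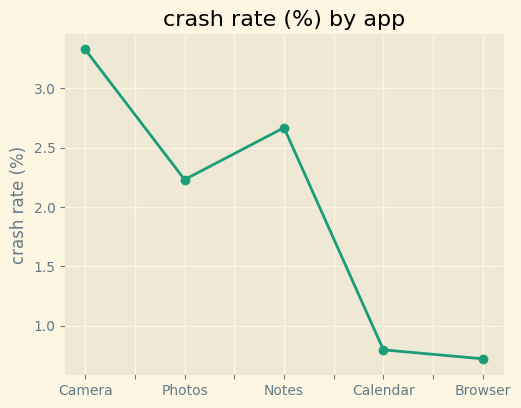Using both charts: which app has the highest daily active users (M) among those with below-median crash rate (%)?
Calendar

Chart 2 median crash rate (%) ≈ 2; below-median apps: Calendar, Browser. Among those, Calendar has the highest daily active users (M) (≈ 80).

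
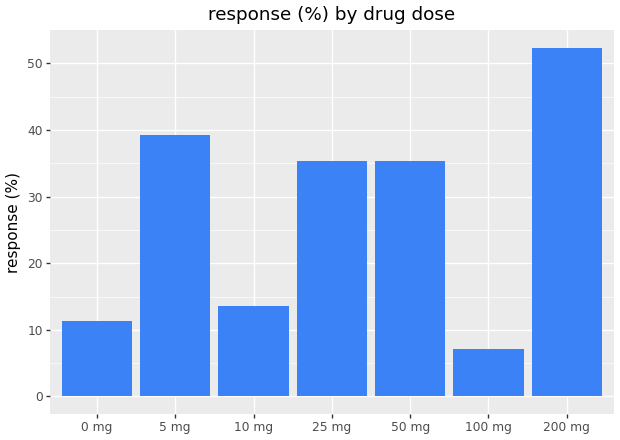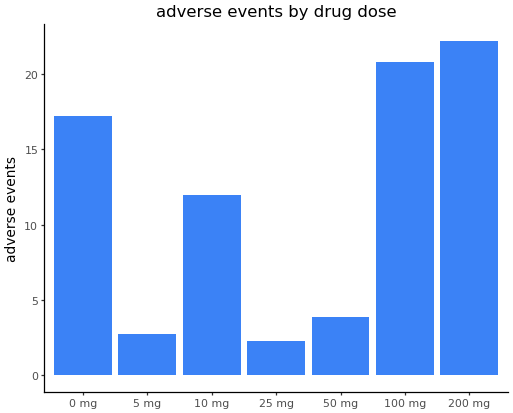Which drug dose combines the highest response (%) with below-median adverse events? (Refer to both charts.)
Chart 2 median adverse events ≈ 10; below-median drug doses: 5 mg, 25 mg, 50 mg. Among those, 5 mg has the highest response (%) (≈ 40).

5 mg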